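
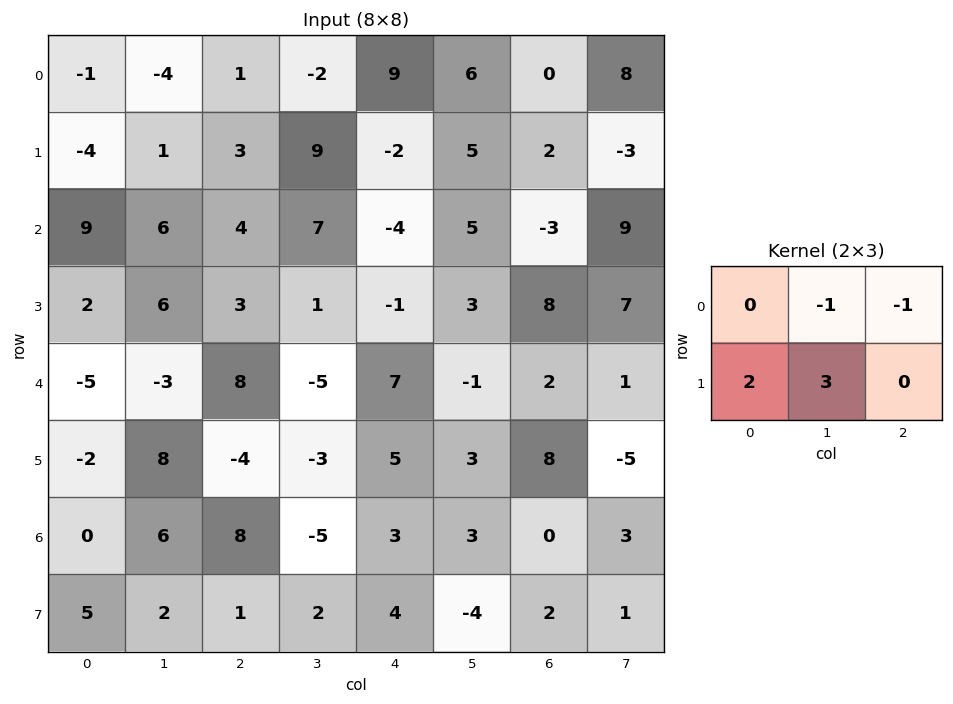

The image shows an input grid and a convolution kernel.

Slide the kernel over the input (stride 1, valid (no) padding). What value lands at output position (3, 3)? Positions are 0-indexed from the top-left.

The receptive field on the input at this output position is [1 -1 3 / -5 7 -1]. Elementwise product with the kernel and sum: -1·-1 + 3·-1 + -5·2 + 7·3.

9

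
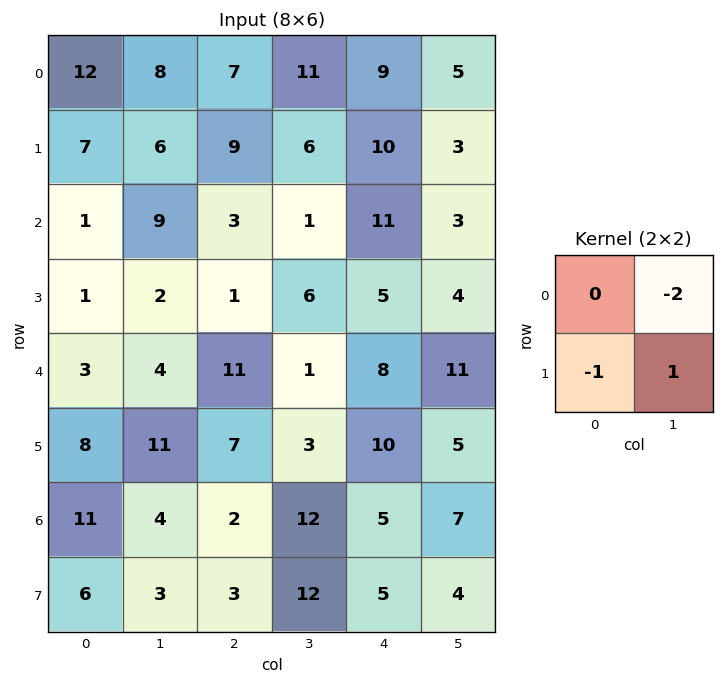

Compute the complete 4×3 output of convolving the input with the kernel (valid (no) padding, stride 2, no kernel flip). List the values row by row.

Output[0,0]: The receptive field on the input at this output position is [12 8 / 7 6]. Elementwise product with the kernel and sum: 8·-2 + 7·-1 + 6·1.
Output[0,1]: The receptive field on the input at this output position is [7 11 / 9 6]. Elementwise product with the kernel and sum: 11·-2 + 9·-1 + 6·1.

-17 -25 -17
-17 3 -7
-5 -6 -27
-11 -15 -15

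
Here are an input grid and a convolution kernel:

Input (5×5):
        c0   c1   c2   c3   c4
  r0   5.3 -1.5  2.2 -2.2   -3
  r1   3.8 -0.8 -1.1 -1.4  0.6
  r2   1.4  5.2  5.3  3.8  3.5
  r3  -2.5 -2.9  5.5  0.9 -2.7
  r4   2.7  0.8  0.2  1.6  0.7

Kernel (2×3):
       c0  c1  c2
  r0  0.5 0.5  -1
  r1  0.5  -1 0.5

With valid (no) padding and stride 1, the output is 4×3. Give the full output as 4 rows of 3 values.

1.85 2.55 4.15
0.75 -0.35 -1.25
2.4 -5.05 1.55
-7.55 1.4 4.75

Output[0,0]: The receptive field on the input at this output position is [5.3 -1.5 2.2 / 3.8 -0.8 -1.1]. Elementwise product with the kernel and sum: 5.3·0.5 + -1.5·0.5 + 2.2·-1 + 3.8·0.5 + -0.8·-1 + -1.1·0.5.
Output[0,1]: The receptive field on the input at this output position is [-1.5 2.2 -2.2 / -0.8 -1.1 -1.4]. Elementwise product with the kernel and sum: -1.5·0.5 + 2.2·0.5 + -2.2·-1 + -0.8·0.5 + -1.1·-1 + -1.4·0.5.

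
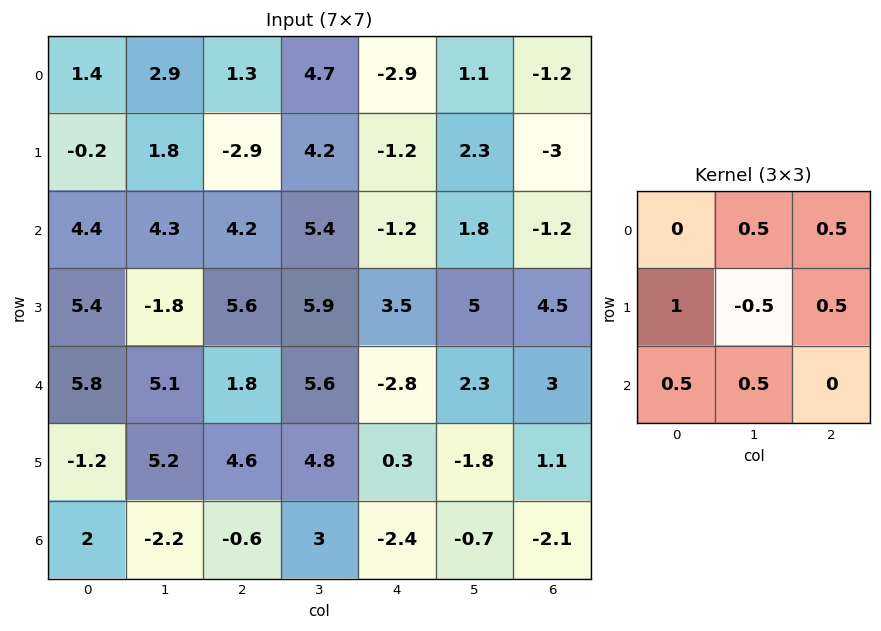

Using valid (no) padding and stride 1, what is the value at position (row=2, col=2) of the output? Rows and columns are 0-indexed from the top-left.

The receptive field on the input at this output position is [4.2 5.4 -1.2 / 5.6 5.9 3.5 / 1.8 5.6 -2.8]. Elementwise product with the kernel and sum: 5.4·0.5 + -1.2·0.5 + 5.6·1 + 5.9·-0.5 + 3.5·0.5 + 1.8·0.5 + 5.6·0.5.

10.2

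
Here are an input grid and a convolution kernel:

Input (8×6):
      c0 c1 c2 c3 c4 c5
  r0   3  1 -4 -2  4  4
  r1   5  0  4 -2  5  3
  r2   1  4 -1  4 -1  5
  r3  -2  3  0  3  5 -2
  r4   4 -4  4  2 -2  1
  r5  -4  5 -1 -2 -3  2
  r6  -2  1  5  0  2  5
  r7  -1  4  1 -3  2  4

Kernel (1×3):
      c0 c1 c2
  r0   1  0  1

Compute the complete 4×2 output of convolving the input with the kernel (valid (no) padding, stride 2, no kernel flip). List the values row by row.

-1 0
0 -2
8 2
3 7

Output[0,0]: The receptive field on the input at this output position is [3 1 -4]. Elementwise product with the kernel and sum: 3·1 + -4·1.
Output[0,1]: The receptive field on the input at this output position is [-4 -2 4]. Elementwise product with the kernel and sum: -4·1 + 4·1.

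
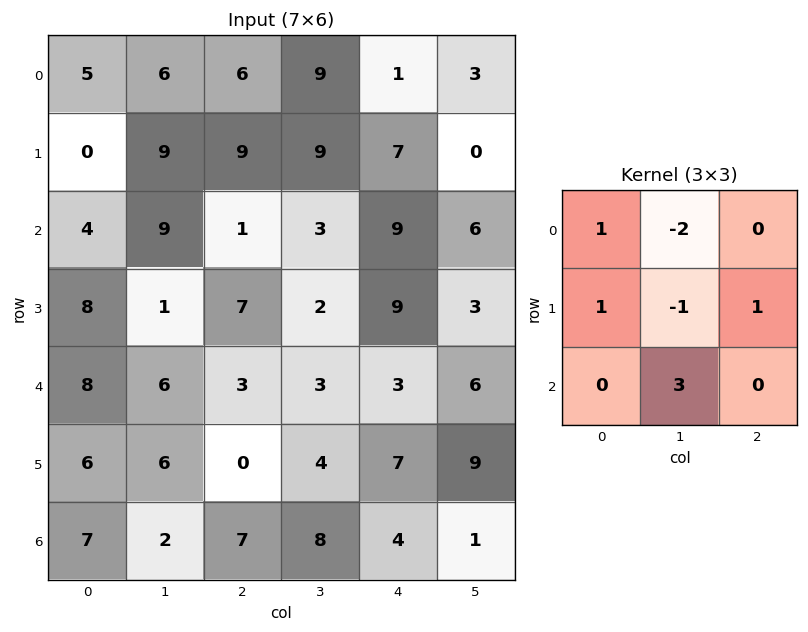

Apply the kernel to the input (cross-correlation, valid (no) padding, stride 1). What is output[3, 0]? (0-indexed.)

The receptive field on the input at this output position is [8 1 7 / 8 6 3 / 6 6 0]. Elementwise product with the kernel and sum: 8·1 + 1·-2 + 8·1 + 6·-1 + 3·1 + 6·3.

29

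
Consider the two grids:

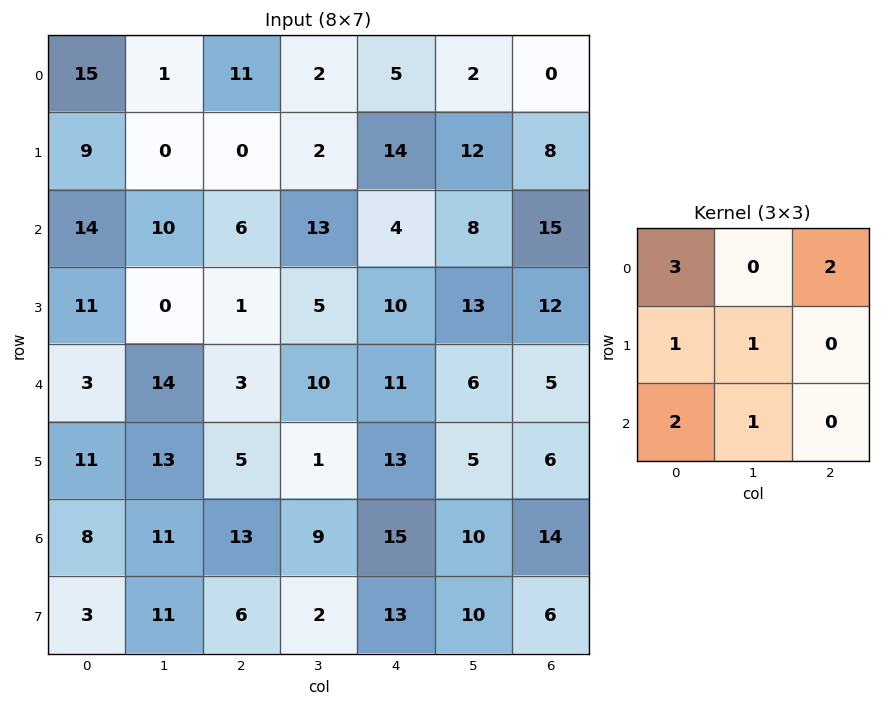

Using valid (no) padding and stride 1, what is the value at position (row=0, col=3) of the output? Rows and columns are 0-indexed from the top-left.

The receptive field on the input at this output position is [2 5 2 / 2 14 12 / 13 4 8]. Elementwise product with the kernel and sum: 2·3 + 2·2 + 2·1 + 14·1 + 13·2 + 4·1.

56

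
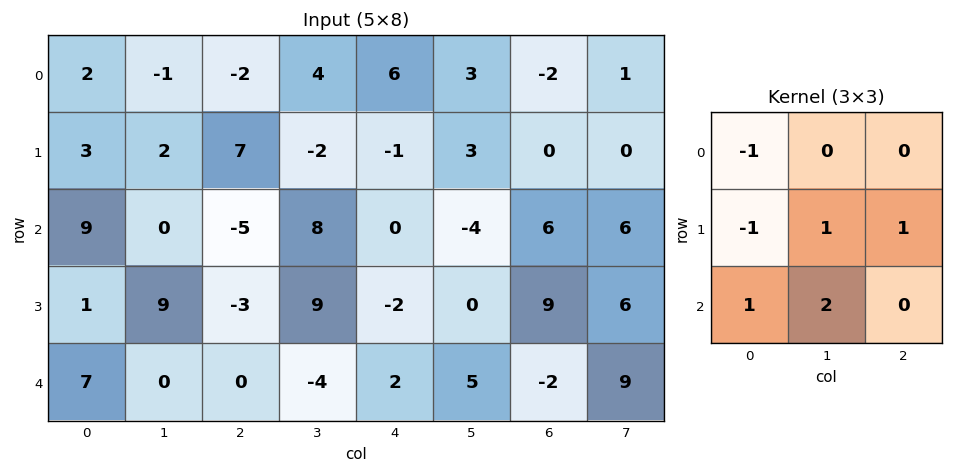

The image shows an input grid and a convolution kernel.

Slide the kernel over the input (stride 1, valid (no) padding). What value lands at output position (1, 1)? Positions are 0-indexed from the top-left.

4

The receptive field on the input at this output position is [2 7 -2 / 0 -5 8 / 9 -3 9]. Elementwise product with the kernel and sum: 2·-1 + 0·-1 + -5·1 + 8·1 + 9·1 + -3·2.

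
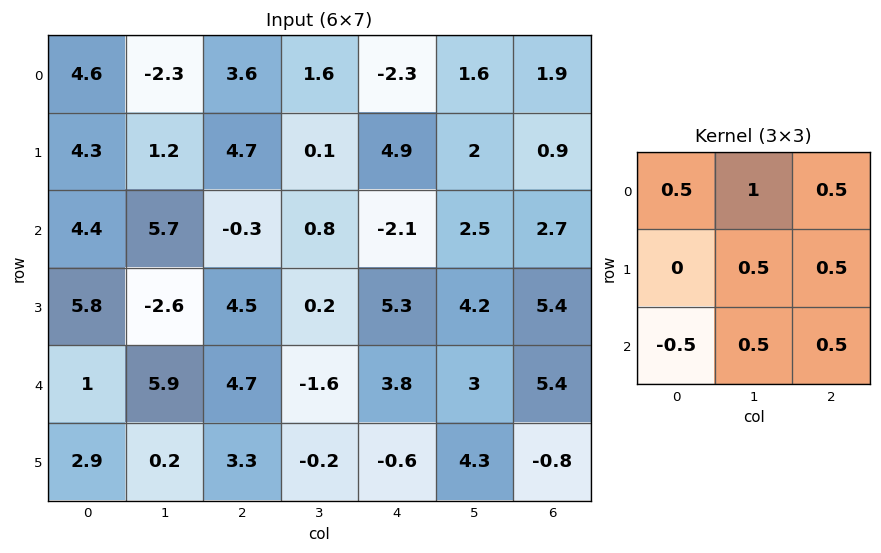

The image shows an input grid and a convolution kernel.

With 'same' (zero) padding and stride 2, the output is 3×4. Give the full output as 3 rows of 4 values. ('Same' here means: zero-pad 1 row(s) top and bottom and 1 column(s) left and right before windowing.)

Output[0,0]: The receptive field on the zero-padded input at this output position is [0 0 0 / 0 4.6 -2.3 / 0 4.3 1.2]. Elementwise product with the kernel and sum: 0·0.5 + 0·1 + 0·0.5 + 4.6·0.5 + -2.3·0.5 + 0·-0.5 + 4.3·0.5 + 1.2·0.5.
Output[0,1]: The receptive field on the zero-padded input at this output position is [0 0 0 / -2.3 3.6 1.6 / 1.2 4.7 0.1]. Elementwise product with the kernel and sum: 0·0.5 + 0·1 + 0·0.5 + 3.6·0.5 + 1.6·0.5 + 1.2·-0.5 + 4.7·0.5 + 0.1·0.5.

3.9 4.4 3.05 0.4
11.55 9.25 10.8 3.85
9.5 6.3 12.85 7.65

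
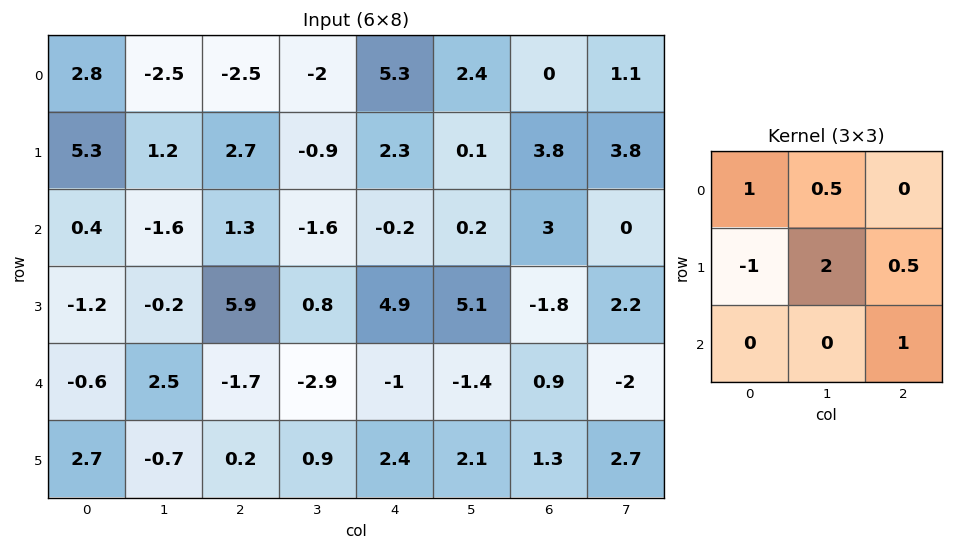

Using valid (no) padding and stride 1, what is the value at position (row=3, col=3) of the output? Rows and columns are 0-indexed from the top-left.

The receptive field on the input at this output position is [0.8 4.9 5.1 / -2.9 -1 -1.4 / 0.9 2.4 2.1]. Elementwise product with the kernel and sum: 0.8·1 + 4.9·0.5 + -2.9·-1 + -1·2 + -1.4·0.5 + 2.1·1.

5.55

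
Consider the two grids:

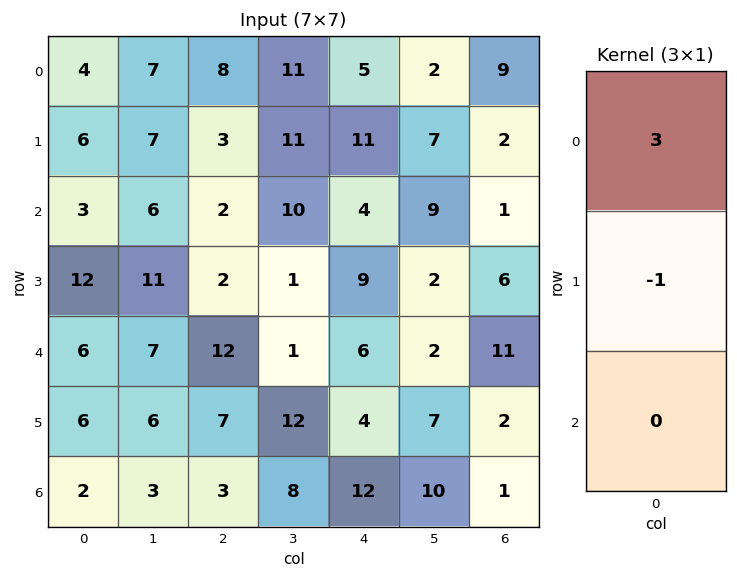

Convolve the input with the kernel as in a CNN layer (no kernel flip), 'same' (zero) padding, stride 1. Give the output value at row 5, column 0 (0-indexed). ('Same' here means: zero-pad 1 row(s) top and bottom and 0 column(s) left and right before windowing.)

The receptive field on the zero-padded input at this output position is [6 / 6 / 2]. Elementwise product with the kernel and sum: 6·3 + 6·-1.

12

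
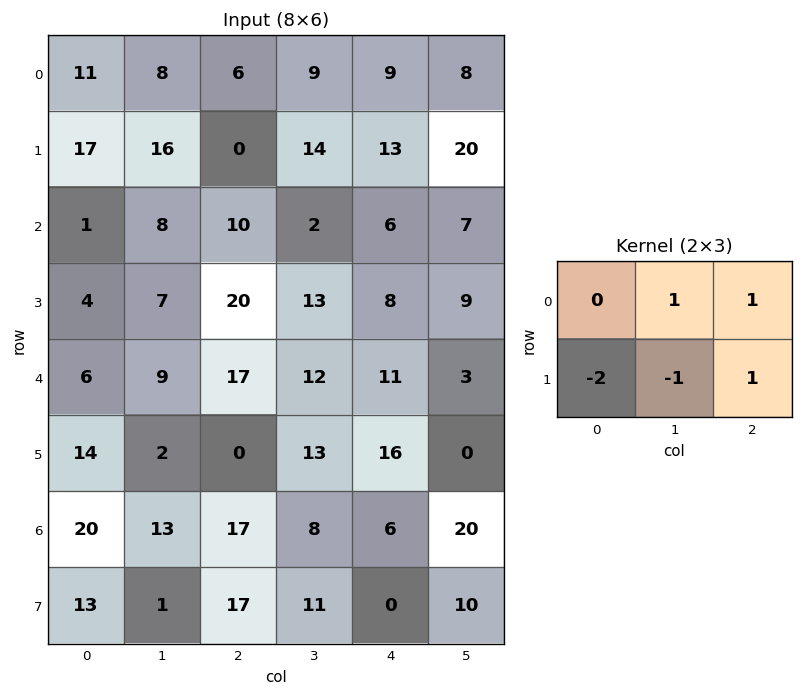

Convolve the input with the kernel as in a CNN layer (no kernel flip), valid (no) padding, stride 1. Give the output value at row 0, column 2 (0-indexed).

17

The receptive field on the input at this output position is [6 9 9 / 0 14 13]. Elementwise product with the kernel and sum: 9·1 + 9·1 + 0·-2 + 14·-1 + 13·1.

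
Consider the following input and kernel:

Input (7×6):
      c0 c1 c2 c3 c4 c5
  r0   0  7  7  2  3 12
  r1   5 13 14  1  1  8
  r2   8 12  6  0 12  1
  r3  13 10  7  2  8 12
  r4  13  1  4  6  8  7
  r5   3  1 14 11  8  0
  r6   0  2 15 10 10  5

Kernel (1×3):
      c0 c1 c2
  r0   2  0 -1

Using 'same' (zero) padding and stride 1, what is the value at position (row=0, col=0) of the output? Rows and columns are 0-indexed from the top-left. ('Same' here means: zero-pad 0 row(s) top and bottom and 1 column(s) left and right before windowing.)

The receptive field on the zero-padded input at this output position is [0 0 7]. Elementwise product with the kernel and sum: 0·2 + 7·-1.

-7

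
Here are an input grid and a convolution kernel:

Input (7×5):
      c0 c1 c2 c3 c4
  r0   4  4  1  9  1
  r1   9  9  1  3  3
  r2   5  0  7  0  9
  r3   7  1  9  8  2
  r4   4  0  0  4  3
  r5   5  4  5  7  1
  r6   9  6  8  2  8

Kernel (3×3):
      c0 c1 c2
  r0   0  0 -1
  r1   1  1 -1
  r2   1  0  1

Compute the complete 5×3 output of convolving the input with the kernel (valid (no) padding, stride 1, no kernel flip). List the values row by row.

Output[0,0]: The receptive field on the input at this output position is [4 4 1 / 9 9 1 / 5 0 7]. Elementwise product with the kernel and sum: 1·-1 + 9·1 + 9·1 + 1·-1 + 5·1 + 7·1.

28 -2 16
13 13 6
-4 6 9
5 -1 5
21 6 24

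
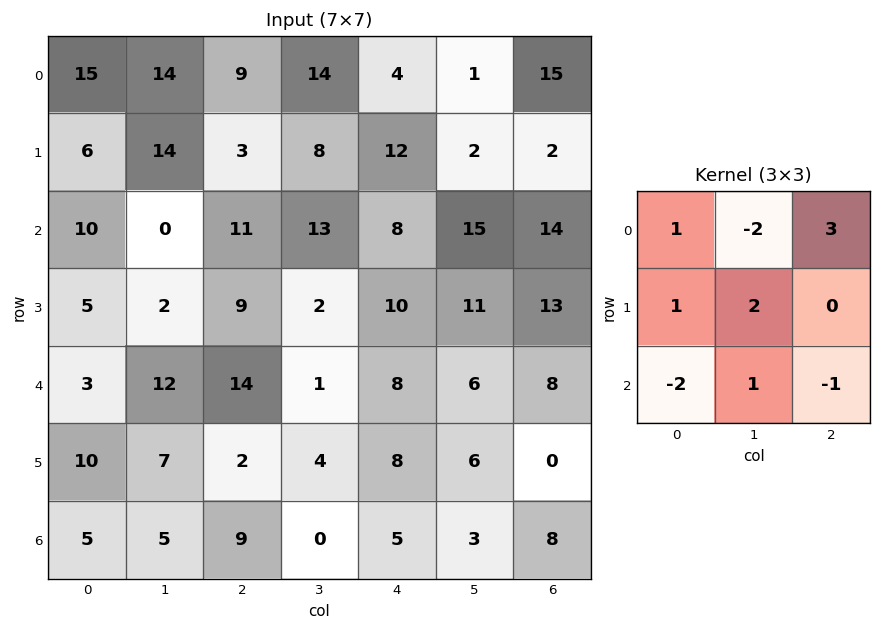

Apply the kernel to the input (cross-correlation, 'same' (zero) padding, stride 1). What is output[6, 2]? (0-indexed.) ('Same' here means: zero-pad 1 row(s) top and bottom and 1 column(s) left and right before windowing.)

38

The receptive field on the zero-padded input at this output position is [7 2 4 / 5 9 0 / 0 0 0]. Elementwise product with the kernel and sum: 7·1 + 2·-2 + 4·3 + 5·1 + 9·2 + 0·-2 + 0·1 + 0·-1.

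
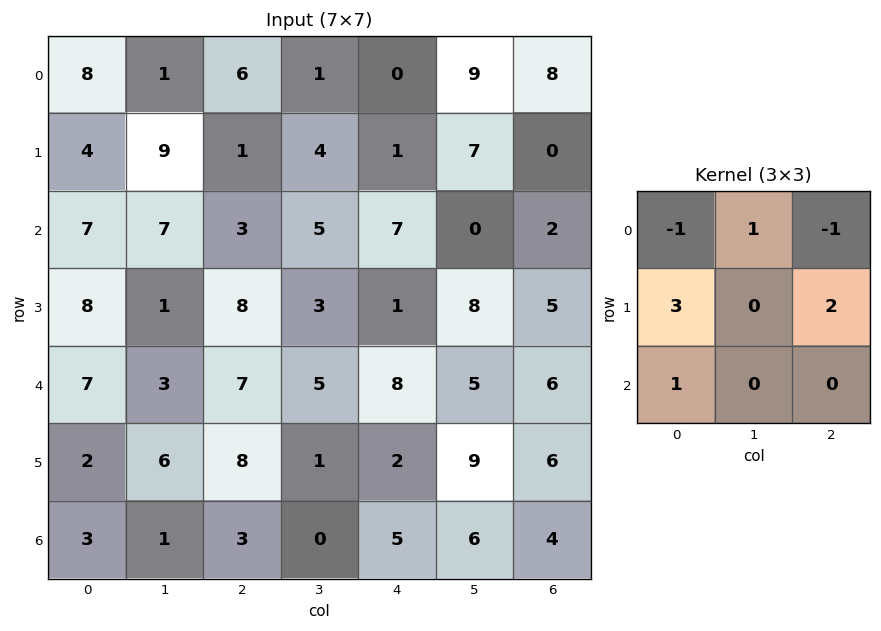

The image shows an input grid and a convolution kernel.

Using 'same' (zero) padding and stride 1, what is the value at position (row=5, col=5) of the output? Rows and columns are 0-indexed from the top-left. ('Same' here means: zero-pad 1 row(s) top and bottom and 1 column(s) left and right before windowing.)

14

The receptive field on the zero-padded input at this output position is [8 5 6 / 2 9 6 / 5 6 4]. Elementwise product with the kernel and sum: 8·-1 + 5·1 + 6·-1 + 2·3 + 6·2 + 5·1.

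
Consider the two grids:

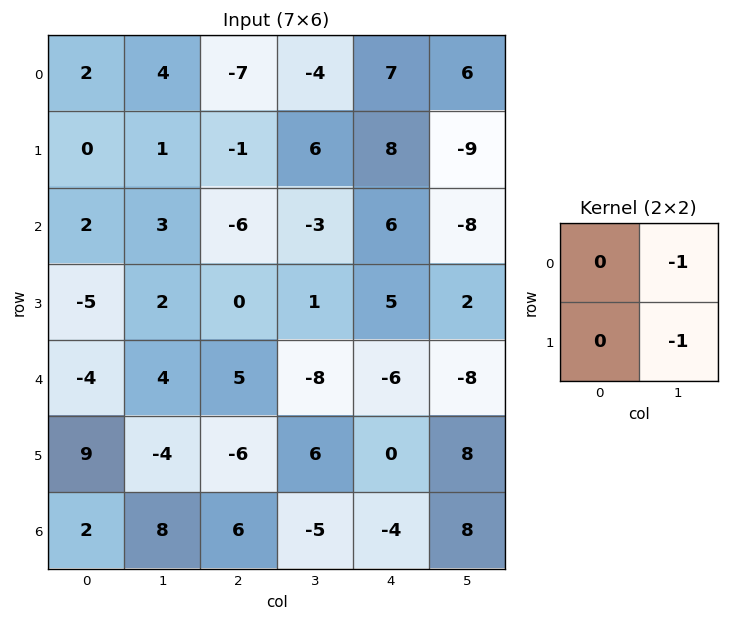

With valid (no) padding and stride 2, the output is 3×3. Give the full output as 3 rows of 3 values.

Output[0,0]: The receptive field on the input at this output position is [2 4 / 0 1]. Elementwise product with the kernel and sum: 4·-1 + 1·-1.
Output[0,1]: The receptive field on the input at this output position is [-7 -4 / -1 6]. Elementwise product with the kernel and sum: -4·-1 + 6·-1.

-5 -2 3
-5 2 6
0 2 0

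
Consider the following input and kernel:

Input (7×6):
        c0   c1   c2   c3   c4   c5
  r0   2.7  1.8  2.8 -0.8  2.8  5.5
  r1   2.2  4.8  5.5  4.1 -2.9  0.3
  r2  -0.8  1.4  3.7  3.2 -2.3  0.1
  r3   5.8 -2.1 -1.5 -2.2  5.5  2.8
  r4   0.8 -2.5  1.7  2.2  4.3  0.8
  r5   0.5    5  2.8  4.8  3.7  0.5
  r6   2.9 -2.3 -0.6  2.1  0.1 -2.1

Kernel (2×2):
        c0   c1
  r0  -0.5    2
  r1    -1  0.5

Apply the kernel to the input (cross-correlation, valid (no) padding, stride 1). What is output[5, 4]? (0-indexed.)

The receptive field on the input at this output position is [3.7 0.5 / 0.1 -2.1]. Elementwise product with the kernel and sum: 3.7·-0.5 + 0.5·2 + 0.1·-1 + -2.1·0.5.

-2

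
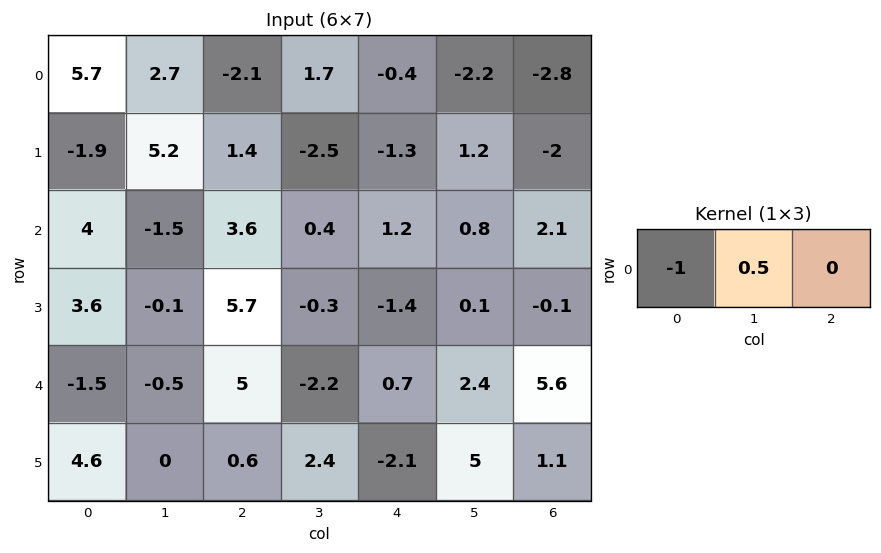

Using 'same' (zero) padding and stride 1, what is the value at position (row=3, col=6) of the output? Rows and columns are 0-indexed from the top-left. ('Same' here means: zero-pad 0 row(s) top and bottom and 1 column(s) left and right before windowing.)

The receptive field on the zero-padded input at this output position is [0.1 -0.1 0]. Elementwise product with the kernel and sum: 0.1·-1 + -0.1·0.5.

-0.15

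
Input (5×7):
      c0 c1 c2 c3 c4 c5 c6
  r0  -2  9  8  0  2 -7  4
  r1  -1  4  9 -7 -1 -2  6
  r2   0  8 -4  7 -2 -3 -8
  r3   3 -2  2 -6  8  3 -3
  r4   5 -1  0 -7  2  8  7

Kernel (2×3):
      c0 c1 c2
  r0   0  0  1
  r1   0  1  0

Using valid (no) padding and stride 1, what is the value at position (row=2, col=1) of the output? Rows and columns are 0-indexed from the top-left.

The receptive field on the input at this output position is [8 -4 7 / -2 2 -6]. Elementwise product with the kernel and sum: 7·1 + 2·1.

9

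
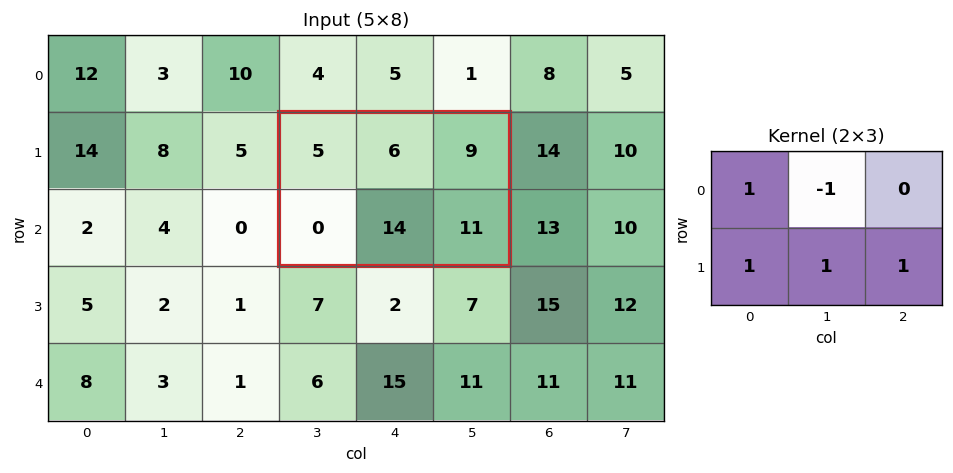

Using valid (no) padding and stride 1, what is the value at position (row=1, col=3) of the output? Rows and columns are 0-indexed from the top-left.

24

The receptive field on the input at this output position is [5 6 9 / 0 14 11]. Elementwise product with the kernel and sum: 5·1 + 6·-1 + 0·1 + 14·1 + 11·1.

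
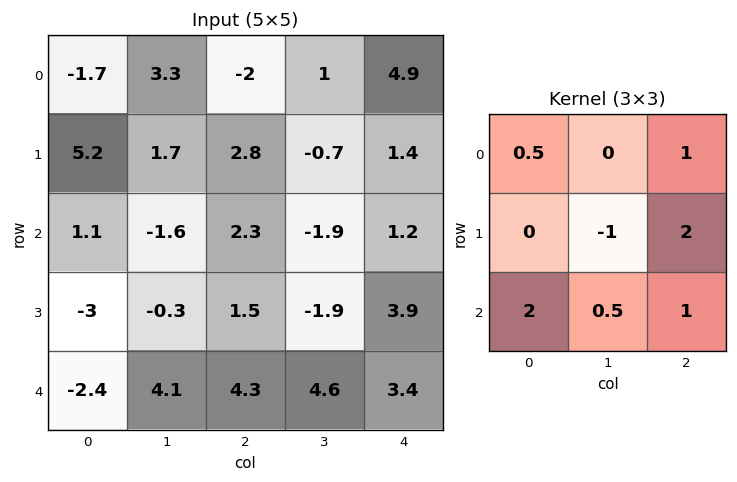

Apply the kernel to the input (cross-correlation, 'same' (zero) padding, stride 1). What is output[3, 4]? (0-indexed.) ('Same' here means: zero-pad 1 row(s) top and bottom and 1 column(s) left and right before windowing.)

The receptive field on the zero-padded input at this output position is [-1.9 1.2 0 / -1.9 3.9 0 / 4.6 3.4 0]. Elementwise product with the kernel and sum: -1.9·0.5 + 0·1 + 3.9·-1 + 0·2 + 4.6·2 + 3.4·0.5 + 0·1.

6.05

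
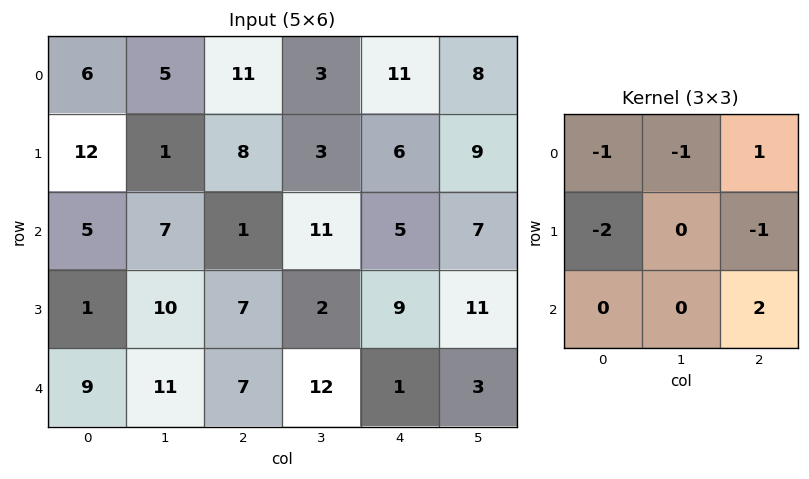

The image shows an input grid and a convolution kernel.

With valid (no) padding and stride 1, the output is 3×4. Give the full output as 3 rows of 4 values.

Output[0,0]: The receptive field on the input at this output position is [6 5 11 / 12 1 8 / 5 7 1]. Elementwise product with the kernel and sum: 6·-1 + 5·-1 + 11·1 + 12·-2 + 8·-1 + 1·2.

-30 4 -15 -7
-2 -27 6 -7
-6 5 -28 -18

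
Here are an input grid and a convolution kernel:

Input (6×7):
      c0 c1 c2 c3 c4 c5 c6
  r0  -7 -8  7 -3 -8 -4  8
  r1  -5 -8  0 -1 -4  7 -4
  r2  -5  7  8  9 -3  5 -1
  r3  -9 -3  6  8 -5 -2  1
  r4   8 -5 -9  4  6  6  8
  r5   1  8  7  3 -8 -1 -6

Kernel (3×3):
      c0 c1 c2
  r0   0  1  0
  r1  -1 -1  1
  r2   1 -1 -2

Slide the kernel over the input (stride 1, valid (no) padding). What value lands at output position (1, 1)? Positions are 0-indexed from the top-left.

The receptive field on the input at this output position is [-8 0 -1 / 7 8 9 / -3 6 8]. Elementwise product with the kernel and sum: 0·1 + 7·-1 + 8·-1 + 9·1 + -3·1 + 6·-1 + 8·-2.

-31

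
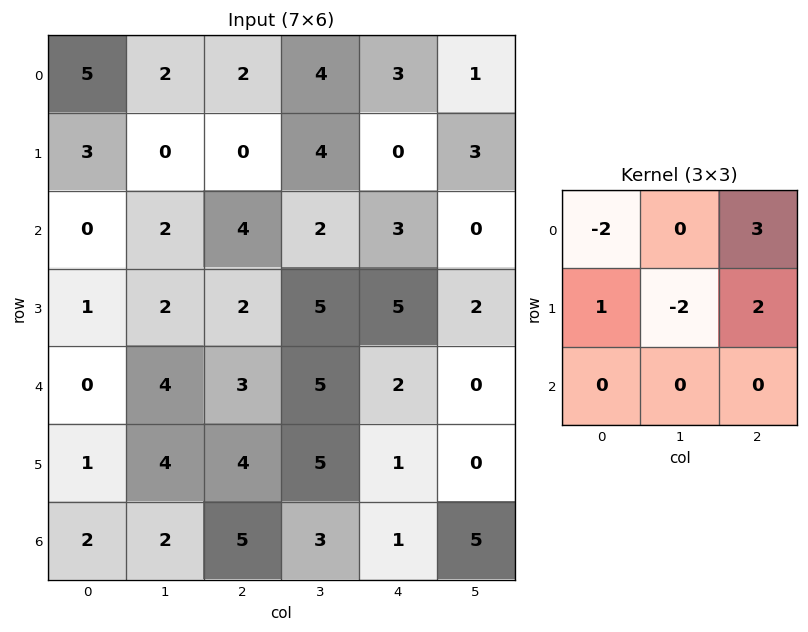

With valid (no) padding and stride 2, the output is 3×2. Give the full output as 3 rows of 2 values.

-1 -3
13 3
10 -4

Output[0,0]: The receptive field on the input at this output position is [5 2 2 / 3 0 0 / 0 2 4]. Elementwise product with the kernel and sum: 5·-2 + 2·3 + 3·1 + 0·-2 + 0·2.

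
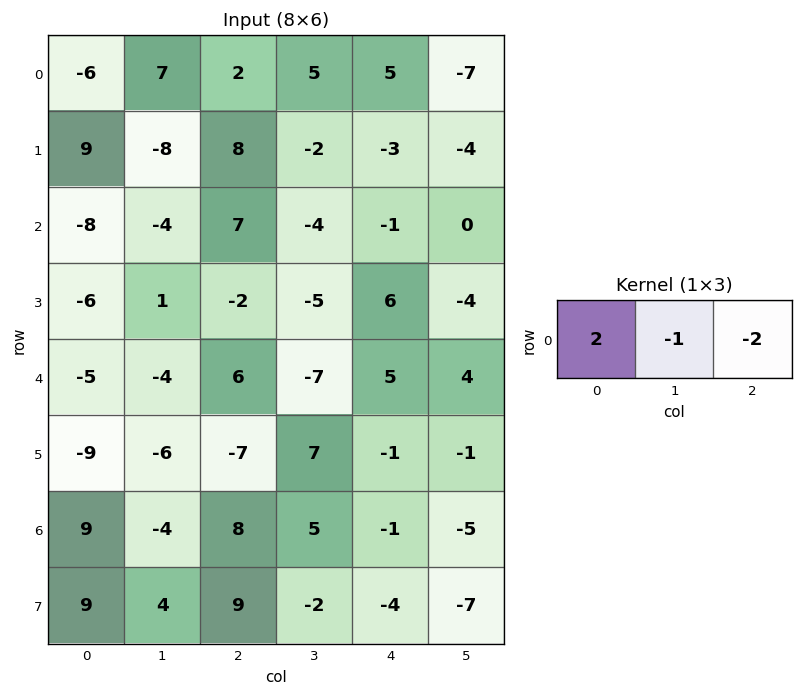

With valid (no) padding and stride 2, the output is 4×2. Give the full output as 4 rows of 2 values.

-23 -11
-26 20
-18 9
6 13

Output[0,0]: The receptive field on the input at this output position is [-6 7 2]. Elementwise product with the kernel and sum: -6·2 + 7·-1 + 2·-2.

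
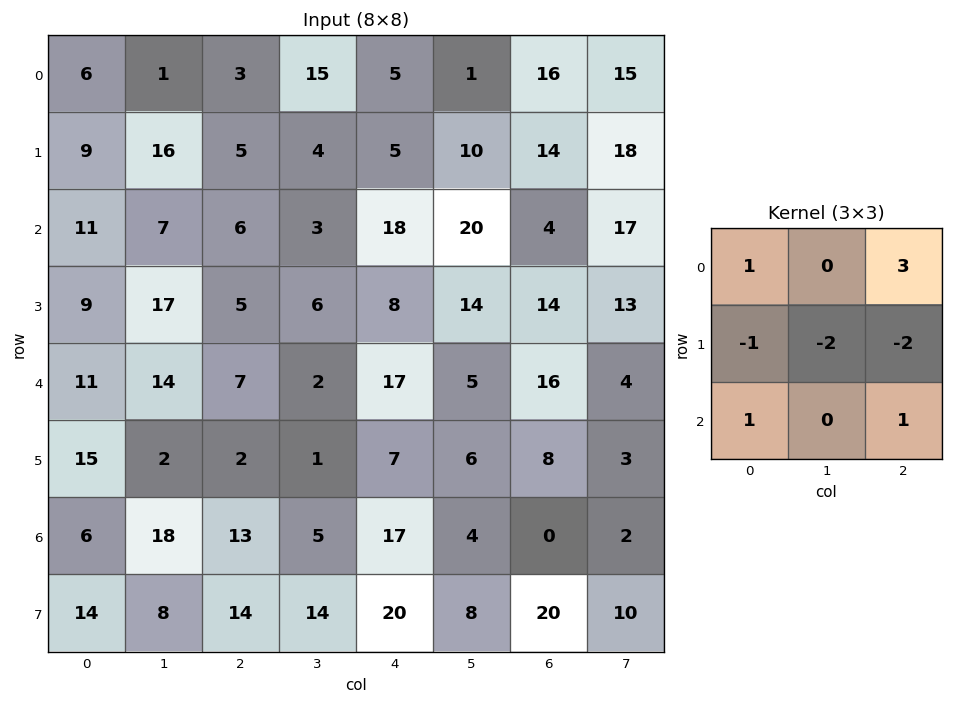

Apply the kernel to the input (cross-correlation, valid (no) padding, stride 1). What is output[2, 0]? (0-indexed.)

The receptive field on the input at this output position is [11 7 6 / 9 17 5 / 11 14 7]. Elementwise product with the kernel and sum: 11·1 + 6·3 + 9·-1 + 17·-2 + 5·-2 + 11·1 + 7·1.

-6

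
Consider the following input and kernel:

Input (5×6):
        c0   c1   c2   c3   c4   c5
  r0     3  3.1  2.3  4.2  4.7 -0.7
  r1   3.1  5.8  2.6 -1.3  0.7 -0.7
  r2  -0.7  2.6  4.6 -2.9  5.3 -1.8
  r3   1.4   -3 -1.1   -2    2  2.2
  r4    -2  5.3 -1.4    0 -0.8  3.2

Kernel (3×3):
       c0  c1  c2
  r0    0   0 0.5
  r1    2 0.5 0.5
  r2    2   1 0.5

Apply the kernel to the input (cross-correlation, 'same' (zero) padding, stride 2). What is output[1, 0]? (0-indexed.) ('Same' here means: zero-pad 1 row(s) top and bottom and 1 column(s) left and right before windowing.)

3.75

The receptive field on the zero-padded input at this output position is [0 3.1 5.8 / 0 -0.7 2.6 / 0 1.4 -3]. Elementwise product with the kernel and sum: 5.8·0.5 + 0·2 + -0.7·0.5 + 2.6·0.5 + 0·2 + 1.4·1 + -3·0.5.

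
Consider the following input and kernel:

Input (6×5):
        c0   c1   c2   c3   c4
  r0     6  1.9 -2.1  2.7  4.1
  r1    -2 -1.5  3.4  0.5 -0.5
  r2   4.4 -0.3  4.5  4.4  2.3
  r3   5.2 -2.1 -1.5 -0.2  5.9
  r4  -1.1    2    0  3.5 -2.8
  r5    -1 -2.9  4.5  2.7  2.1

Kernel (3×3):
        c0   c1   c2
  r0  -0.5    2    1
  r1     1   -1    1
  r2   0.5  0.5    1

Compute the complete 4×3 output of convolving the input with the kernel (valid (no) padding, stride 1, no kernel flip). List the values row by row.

Output[0,0]: The receptive field on the input at this output position is [6 1.9 -2.1 / -2 -1.5 3.4 / 4.4 -0.3 4.5]. Elementwise product with the kernel and sum: 6·-0.5 + 1.9·2 + -2.1·1 + -2·1 + -1.5·-1 + 3.4·1 + 4.4·0.5 + -0.3·0.5 + 4.5·1.

8.15 -0.35 19.7
10.65 5.65 6.25
7.95 17.25 12.4
-8.85 6.85 5.65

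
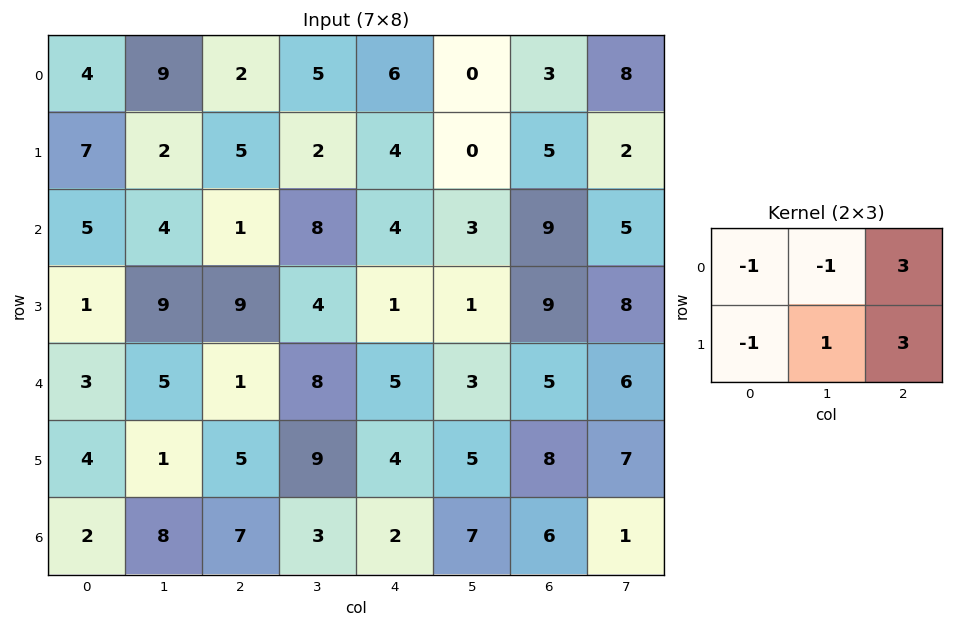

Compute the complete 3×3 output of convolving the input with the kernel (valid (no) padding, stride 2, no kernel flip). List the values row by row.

Output[0,0]: The receptive field on the input at this output position is [4 9 2 / 7 2 5]. Elementwise product with the kernel and sum: 4·-1 + 9·-1 + 2·3 + 7·-1 + 2·1 + 5·3.

3 20 14
29 1 47
7 22 32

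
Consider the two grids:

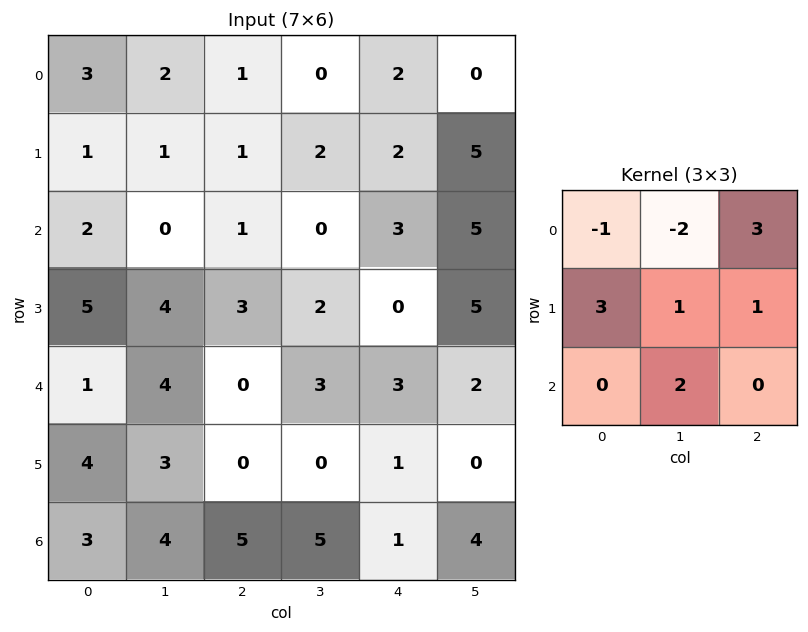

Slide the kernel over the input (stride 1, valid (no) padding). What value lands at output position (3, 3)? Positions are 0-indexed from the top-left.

29

The receptive field on the input at this output position is [2 0 5 / 3 3 2 / 0 1 0]. Elementwise product with the kernel and sum: 2·-1 + 0·-2 + 5·3 + 3·3 + 3·1 + 2·1 + 1·2.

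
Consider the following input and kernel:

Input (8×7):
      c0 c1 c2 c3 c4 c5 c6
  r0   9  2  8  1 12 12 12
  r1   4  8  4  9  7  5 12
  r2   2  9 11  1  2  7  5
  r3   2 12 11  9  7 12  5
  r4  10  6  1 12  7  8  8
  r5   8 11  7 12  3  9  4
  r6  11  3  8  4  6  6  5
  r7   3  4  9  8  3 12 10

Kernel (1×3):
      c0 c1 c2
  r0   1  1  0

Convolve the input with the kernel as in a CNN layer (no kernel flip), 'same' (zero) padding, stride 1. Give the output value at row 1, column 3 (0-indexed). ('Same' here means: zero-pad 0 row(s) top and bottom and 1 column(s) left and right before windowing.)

The receptive field on the zero-padded input at this output position is [4 9 7]. Elementwise product with the kernel and sum: 4·1 + 9·1.

13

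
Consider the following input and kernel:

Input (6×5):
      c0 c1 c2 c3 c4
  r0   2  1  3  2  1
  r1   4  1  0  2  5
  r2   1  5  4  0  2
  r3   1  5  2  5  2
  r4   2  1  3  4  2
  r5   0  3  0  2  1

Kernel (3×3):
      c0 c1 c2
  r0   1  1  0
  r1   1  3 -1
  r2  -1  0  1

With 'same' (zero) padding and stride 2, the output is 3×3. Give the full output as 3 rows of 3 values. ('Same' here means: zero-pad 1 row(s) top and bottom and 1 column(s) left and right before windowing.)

6 9 3
7 18 8
9 12 15

Output[0,0]: The receptive field on the zero-padded input at this output position is [0 0 0 / 0 2 1 / 0 4 1]. Elementwise product with the kernel and sum: 0·1 + 0·1 + 0·1 + 2·3 + 1·-1 + 0·-1 + 1·1.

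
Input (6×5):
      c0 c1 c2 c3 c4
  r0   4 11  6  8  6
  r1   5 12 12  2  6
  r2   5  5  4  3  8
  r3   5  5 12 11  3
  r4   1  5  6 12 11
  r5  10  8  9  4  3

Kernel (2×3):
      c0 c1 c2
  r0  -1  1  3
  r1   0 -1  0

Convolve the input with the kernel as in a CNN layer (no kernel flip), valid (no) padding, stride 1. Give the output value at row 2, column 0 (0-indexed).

7

The receptive field on the input at this output position is [5 5 4 / 5 5 12]. Elementwise product with the kernel and sum: 5·-1 + 5·1 + 4·3 + 5·-1.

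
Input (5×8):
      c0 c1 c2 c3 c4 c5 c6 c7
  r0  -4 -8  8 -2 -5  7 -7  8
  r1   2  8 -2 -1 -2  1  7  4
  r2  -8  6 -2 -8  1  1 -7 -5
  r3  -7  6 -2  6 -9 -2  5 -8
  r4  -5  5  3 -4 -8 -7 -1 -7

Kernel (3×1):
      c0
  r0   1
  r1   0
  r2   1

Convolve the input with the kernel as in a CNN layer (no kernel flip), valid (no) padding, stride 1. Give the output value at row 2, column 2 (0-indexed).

1

The receptive field on the input at this output position is [-2 / -2 / 3]. Elementwise product with the kernel and sum: -2·1 + 3·1.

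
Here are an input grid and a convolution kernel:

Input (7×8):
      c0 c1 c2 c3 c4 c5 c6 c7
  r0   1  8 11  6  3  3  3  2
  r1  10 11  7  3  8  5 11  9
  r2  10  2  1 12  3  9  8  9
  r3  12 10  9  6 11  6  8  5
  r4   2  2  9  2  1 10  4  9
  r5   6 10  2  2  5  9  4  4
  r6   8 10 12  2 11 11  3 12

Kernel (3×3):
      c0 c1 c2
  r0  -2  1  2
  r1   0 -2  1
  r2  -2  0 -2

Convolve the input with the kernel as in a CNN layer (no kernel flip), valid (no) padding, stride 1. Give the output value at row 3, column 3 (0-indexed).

The receptive field on the input at this output position is [6 11 6 / 2 1 10 / 2 5 9]. Elementwise product with the kernel and sum: 6·-2 + 11·1 + 6·2 + 1·-2 + 10·1 + 2·-2 + 9·-2.

-3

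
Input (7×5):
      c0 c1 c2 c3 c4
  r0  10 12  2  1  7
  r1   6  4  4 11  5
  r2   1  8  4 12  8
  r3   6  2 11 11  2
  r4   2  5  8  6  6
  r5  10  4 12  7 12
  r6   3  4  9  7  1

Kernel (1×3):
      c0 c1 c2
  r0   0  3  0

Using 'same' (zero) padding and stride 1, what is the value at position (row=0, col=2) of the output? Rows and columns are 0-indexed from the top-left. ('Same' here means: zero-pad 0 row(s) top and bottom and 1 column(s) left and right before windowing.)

The receptive field on the zero-padded input at this output position is [12 2 1]. Elementwise product with the kernel and sum: 2·3.

6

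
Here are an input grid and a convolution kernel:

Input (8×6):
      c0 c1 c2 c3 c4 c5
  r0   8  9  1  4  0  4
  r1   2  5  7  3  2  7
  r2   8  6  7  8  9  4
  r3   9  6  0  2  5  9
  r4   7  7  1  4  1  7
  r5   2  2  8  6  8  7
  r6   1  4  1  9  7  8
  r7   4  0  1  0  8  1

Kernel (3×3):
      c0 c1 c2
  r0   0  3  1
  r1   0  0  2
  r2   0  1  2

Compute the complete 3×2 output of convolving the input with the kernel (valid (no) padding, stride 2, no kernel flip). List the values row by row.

62 42
34 49
44 52

Output[0,0]: The receptive field on the input at this output position is [8 9 1 / 2 5 7 / 8 6 7]. Elementwise product with the kernel and sum: 9·3 + 1·1 + 7·2 + 6·1 + 7·2.
Output[0,1]: The receptive field on the input at this output position is [1 4 0 / 7 3 2 / 7 8 9]. Elementwise product with the kernel and sum: 4·3 + 0·1 + 2·2 + 8·1 + 9·2.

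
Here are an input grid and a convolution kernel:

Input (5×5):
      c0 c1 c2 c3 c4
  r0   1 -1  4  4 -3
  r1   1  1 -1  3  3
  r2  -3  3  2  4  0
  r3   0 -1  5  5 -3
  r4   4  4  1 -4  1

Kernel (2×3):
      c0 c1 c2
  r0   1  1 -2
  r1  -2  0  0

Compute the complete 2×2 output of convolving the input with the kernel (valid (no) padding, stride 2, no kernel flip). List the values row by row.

-10 16
-4 -4

Output[0,0]: The receptive field on the input at this output position is [1 -1 4 / 1 1 -1]. Elementwise product with the kernel and sum: 1·1 + -1·1 + 4·-2 + 1·-2.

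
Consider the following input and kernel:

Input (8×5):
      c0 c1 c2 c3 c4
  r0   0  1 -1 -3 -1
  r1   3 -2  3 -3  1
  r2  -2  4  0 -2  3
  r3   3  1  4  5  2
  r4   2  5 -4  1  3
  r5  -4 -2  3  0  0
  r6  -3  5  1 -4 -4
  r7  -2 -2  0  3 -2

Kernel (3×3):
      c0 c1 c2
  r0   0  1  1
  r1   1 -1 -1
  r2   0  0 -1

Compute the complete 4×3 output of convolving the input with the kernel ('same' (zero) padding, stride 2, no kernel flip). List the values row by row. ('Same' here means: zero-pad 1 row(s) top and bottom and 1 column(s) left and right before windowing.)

Output[0,0]: The receptive field on the zero-padded input at this output position is [0 0 0 / 0 0 1 / 0 3 -2]. Elementwise product with the kernel and sum: 0·1 + 0·1 + 0·1 + 0·-1 + 1·-1 + -2·-1.
Output[0,1]: The receptive field on the zero-padded input at this output position is [0 0 0 / 1 -1 -3 / -2 3 -3]. Elementwise product with the kernel and sum: 0·1 + 0·1 + 1·1 + -1·-1 + -3·-1 + -3·-1.

1 8 -2
-2 1 -4
-1 17 0
-6 8 0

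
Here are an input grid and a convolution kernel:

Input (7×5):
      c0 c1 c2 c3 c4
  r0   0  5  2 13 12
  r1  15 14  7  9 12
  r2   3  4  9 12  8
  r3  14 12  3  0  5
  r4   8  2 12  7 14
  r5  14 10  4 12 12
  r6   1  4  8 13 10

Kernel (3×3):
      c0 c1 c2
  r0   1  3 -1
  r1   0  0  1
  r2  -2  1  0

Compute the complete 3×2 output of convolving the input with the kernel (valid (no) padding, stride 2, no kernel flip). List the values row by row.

18 35
-5 25
8 28

Output[0,0]: The receptive field on the input at this output position is [0 5 2 / 15 14 7 / 3 4 9]. Elementwise product with the kernel and sum: 0·1 + 5·3 + 2·-1 + 7·1 + 3·-2 + 4·1.
Output[0,1]: The receptive field on the input at this output position is [2 13 12 / 7 9 12 / 9 12 8]. Elementwise product with the kernel and sum: 2·1 + 13·3 + 12·-1 + 12·1 + 9·-2 + 12·1.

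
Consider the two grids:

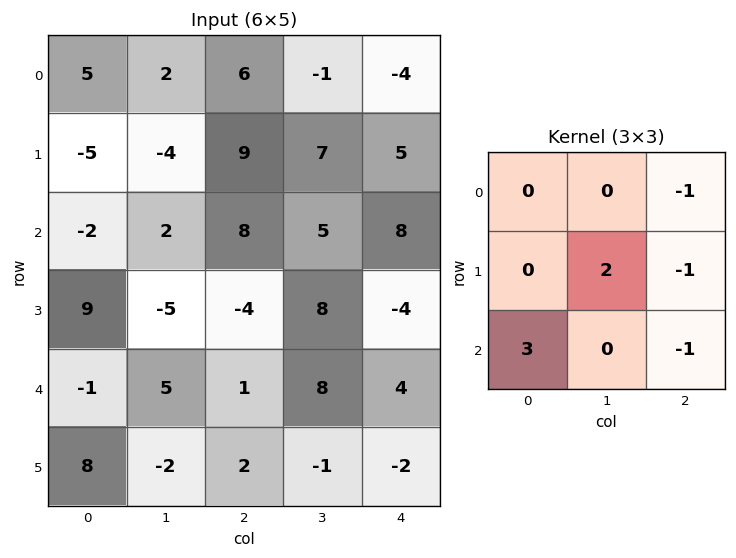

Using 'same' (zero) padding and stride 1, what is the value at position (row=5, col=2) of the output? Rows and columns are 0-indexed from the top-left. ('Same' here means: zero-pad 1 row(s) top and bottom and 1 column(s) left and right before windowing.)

The receptive field on the zero-padded input at this output position is [5 1 8 / -2 2 -1 / 0 0 0]. Elementwise product with the kernel and sum: 8·-1 + 2·2 + -1·-1 + 0·3 + 0·-1.

-3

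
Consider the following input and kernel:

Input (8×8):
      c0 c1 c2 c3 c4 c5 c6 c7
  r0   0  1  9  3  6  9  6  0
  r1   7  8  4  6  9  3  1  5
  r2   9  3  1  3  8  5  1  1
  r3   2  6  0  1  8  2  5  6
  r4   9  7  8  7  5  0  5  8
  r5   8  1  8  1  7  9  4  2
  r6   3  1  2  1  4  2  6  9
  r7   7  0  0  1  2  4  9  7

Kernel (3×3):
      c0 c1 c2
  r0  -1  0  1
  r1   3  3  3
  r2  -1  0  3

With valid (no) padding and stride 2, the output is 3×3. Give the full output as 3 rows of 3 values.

Output[0,0]: The receptive field on the input at this output position is [0 1 9 / 7 8 4 / 9 3 1]. Elementwise product with the kernel and sum: 0·-1 + 9·1 + 7·3 + 8·3 + 4·3 + 9·-1 + 1·3.

60 77 34
31 41 48
53 55 74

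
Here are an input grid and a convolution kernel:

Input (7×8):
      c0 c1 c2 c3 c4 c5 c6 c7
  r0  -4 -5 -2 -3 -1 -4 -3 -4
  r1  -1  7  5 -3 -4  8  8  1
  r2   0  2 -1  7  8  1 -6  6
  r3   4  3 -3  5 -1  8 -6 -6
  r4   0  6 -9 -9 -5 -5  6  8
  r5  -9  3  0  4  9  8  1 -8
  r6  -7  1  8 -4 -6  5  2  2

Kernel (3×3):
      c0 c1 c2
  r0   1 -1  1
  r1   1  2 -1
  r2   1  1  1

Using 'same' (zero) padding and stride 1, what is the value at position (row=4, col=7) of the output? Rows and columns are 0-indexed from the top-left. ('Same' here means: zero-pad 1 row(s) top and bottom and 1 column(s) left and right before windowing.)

15

The receptive field on the zero-padded input at this output position is [-6 -6 0 / 6 8 0 / 1 -8 0]. Elementwise product with the kernel and sum: -6·1 + -6·-1 + 0·1 + 6·1 + 8·2 + 0·-1 + 1·1 + -8·1 + 0·1.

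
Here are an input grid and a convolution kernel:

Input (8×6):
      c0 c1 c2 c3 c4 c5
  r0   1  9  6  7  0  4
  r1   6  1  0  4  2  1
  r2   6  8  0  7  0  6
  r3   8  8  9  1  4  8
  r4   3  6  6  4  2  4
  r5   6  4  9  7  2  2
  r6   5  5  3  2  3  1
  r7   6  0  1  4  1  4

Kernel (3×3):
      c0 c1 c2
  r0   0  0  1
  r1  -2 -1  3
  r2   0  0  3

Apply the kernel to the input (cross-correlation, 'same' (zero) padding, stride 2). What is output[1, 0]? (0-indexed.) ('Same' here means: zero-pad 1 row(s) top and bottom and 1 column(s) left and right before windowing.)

The receptive field on the zero-padded input at this output position is [0 6 1 / 0 6 8 / 0 8 8]. Elementwise product with the kernel and sum: 1·1 + 0·-2 + 6·-1 + 8·3 + 8·3.

43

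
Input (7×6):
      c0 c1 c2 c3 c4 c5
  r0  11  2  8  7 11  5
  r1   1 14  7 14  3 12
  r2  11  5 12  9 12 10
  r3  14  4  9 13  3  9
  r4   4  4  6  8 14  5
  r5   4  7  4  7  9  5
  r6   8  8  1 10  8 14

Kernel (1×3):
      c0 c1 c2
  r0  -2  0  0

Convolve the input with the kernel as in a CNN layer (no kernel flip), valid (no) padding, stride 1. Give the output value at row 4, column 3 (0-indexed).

The receptive field on the input at this output position is [8 14 5]. Elementwise product with the kernel and sum: 8·-2.

-16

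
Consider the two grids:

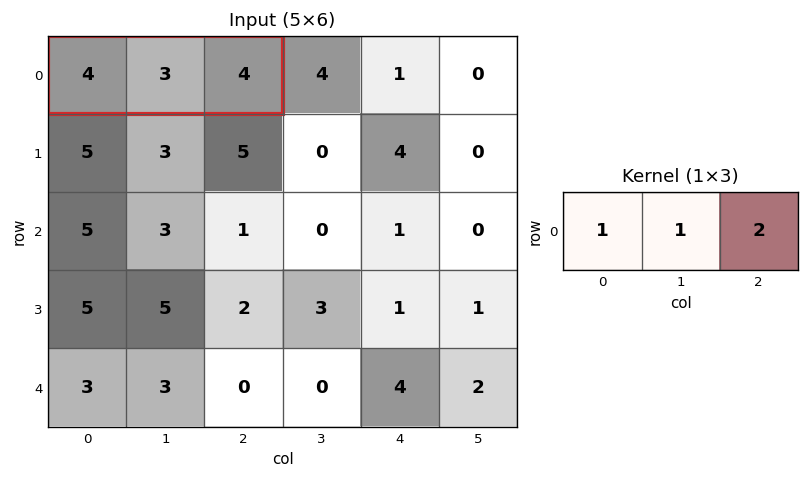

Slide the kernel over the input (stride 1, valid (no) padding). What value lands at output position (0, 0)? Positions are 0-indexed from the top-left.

15

The receptive field on the input at this output position is [4 3 4]. Elementwise product with the kernel and sum: 4·1 + 3·1 + 4·2.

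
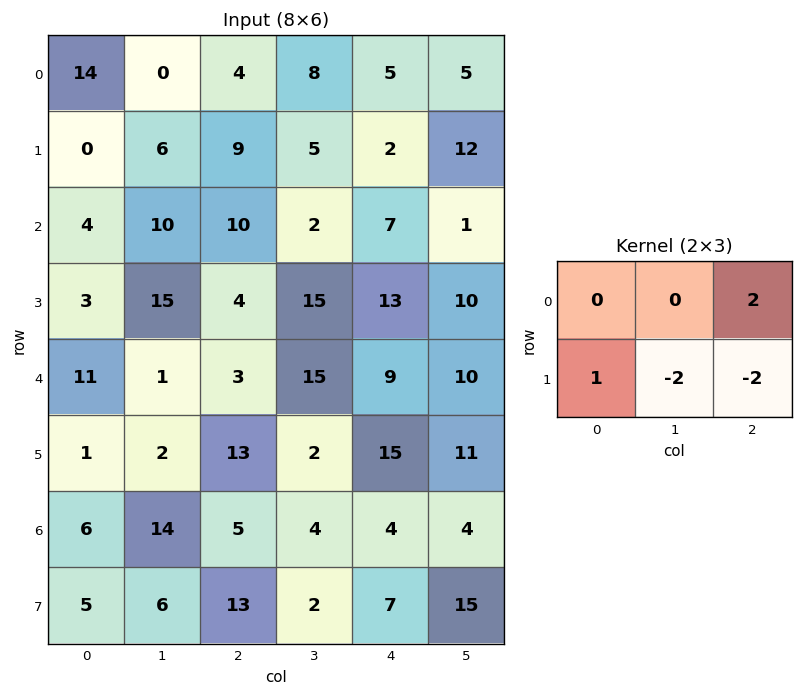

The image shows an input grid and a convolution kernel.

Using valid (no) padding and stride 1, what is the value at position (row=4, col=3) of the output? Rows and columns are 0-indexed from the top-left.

-30

The receptive field on the input at this output position is [15 9 10 / 2 15 11]. Elementwise product with the kernel and sum: 10·2 + 2·1 + 15·-2 + 11·-2.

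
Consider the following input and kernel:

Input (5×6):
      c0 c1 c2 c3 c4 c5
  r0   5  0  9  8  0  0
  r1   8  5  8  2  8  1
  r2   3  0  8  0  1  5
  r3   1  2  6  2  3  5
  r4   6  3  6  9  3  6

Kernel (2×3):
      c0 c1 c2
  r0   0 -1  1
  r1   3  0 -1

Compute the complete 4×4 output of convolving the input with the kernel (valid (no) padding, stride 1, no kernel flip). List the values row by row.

Output[0,0]: The receptive field on the input at this output position is [5 0 9 / 8 5 8]. Elementwise product with the kernel and sum: 0·-1 + 9·1 + 8·3 + 8·-1.
Output[0,1]: The receptive field on the input at this output position is [0 9 8 / 5 8 2]. Elementwise product with the kernel and sum: 9·-1 + 8·1 + 5·3 + 2·-1.

25 12 8 5
4 -6 29 -12
5 -4 16 5
16 -4 16 23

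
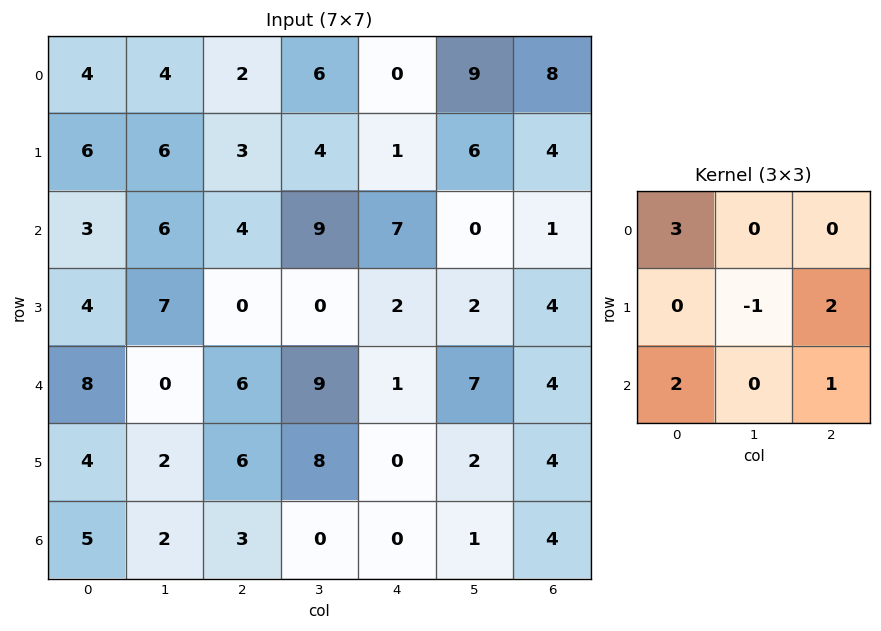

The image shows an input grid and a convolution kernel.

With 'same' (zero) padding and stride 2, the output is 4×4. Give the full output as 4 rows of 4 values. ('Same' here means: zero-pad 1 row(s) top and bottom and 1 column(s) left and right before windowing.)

10 26 32 4
16 46 7 21
-6 45 31 6
-1 3 26 2

Output[0,0]: The receptive field on the zero-padded input at this output position is [0 0 0 / 0 4 4 / 0 6 6]. Elementwise product with the kernel and sum: 0·3 + 4·-1 + 4·2 + 0·2 + 6·1.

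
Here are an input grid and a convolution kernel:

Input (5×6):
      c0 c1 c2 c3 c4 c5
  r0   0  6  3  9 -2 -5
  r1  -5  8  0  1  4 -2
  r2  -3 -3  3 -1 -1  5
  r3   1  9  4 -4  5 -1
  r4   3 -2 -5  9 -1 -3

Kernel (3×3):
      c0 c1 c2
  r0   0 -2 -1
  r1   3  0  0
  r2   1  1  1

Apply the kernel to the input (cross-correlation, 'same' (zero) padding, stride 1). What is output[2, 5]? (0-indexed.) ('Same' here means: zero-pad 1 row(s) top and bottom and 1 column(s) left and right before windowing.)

5

The receptive field on the zero-padded input at this output position is [4 -2 0 / -1 5 0 / 5 -1 0]. Elementwise product with the kernel and sum: -2·-2 + 0·-1 + -1·3 + 5·1 + -1·1 + 0·1.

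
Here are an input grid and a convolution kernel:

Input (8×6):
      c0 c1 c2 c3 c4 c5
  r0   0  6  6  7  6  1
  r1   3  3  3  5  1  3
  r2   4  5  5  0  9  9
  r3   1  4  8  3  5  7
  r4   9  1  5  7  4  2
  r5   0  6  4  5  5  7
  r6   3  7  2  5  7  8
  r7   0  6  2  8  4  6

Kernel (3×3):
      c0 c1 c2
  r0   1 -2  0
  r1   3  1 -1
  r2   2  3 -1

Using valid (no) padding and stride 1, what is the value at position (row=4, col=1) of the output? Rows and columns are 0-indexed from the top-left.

23

The receptive field on the input at this output position is [1 5 7 / 6 4 5 / 7 2 5]. Elementwise product with the kernel and sum: 1·1 + 5·-2 + 6·3 + 4·1 + 5·-1 + 7·2 + 2·3 + 5·-1.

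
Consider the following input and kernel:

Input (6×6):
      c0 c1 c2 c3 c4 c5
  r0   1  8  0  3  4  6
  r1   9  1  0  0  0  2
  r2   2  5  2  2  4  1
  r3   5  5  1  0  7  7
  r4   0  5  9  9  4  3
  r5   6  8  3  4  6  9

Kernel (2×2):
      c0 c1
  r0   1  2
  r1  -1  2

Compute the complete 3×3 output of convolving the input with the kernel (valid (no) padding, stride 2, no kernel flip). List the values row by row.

Output[0,0]: The receptive field on the input at this output position is [1 8 / 9 1]. Elementwise product with the kernel and sum: 1·1 + 8·2 + 9·-1 + 1·2.
Output[0,1]: The receptive field on the input at this output position is [0 3 / 0 0]. Elementwise product with the kernel and sum: 0·1 + 3·2 + 0·-1 + 0·2.

10 6 20
17 5 13
20 32 22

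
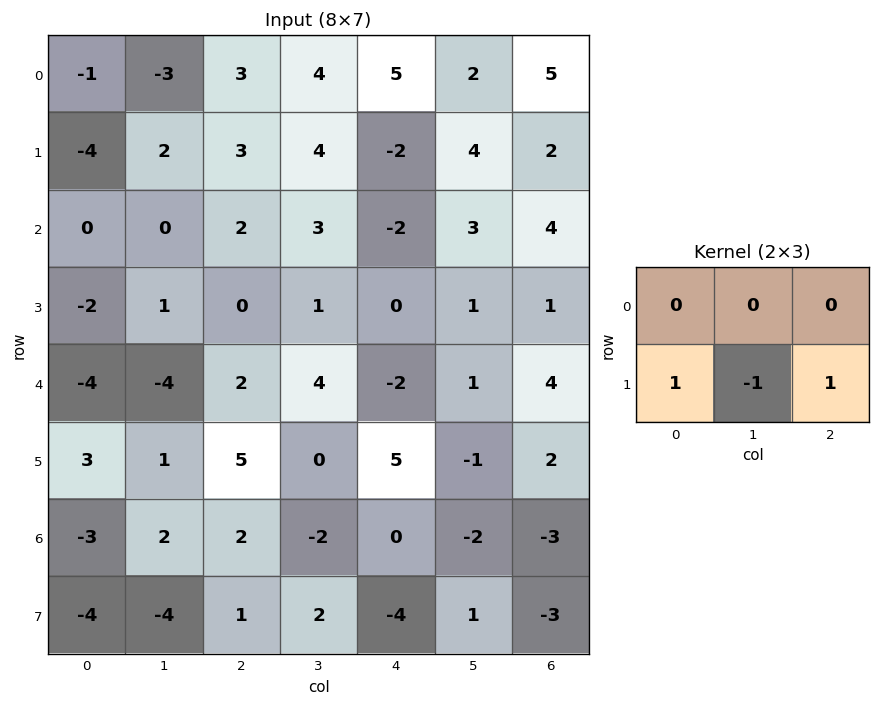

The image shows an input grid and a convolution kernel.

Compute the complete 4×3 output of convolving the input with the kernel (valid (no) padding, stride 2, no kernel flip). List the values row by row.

Output[0,0]: The receptive field on the input at this output position is [-1 -3 3 / -4 2 3]. Elementwise product with the kernel and sum: -4·1 + 2·-1 + 3·1.
Output[0,1]: The receptive field on the input at this output position is [3 4 5 / 3 4 -2]. Elementwise product with the kernel and sum: 3·1 + 4·-1 + -2·1.

-3 -3 -4
-3 -1 0
7 10 8
1 -5 -8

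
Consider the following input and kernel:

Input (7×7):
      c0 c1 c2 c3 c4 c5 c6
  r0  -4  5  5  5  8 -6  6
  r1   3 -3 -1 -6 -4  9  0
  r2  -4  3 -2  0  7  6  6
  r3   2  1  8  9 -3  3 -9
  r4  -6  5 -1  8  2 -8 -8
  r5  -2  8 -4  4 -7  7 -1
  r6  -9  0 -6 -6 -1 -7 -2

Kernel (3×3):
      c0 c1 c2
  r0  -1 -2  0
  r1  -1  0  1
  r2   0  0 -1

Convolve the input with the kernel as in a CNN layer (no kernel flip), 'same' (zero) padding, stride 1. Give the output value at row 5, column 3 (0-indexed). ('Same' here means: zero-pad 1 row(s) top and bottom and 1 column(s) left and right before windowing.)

-17

The receptive field on the zero-padded input at this output position is [-1 8 2 / -4 4 -7 / -6 -6 -1]. Elementwise product with the kernel and sum: -1·-1 + 8·-2 + -4·-1 + -7·1 + -1·-1.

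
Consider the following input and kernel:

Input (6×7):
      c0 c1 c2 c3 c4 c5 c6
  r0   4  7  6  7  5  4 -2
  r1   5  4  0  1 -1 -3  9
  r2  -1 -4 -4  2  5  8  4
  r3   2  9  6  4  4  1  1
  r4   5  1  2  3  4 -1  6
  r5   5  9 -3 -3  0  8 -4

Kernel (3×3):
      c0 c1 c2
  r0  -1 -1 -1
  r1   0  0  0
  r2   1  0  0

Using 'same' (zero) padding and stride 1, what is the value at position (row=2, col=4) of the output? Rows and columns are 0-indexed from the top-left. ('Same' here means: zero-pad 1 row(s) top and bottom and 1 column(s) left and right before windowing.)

7

The receptive field on the zero-padded input at this output position is [1 -1 -3 / 2 5 8 / 4 4 1]. Elementwise product with the kernel and sum: 1·-1 + -1·-1 + -3·-1 + 4·1.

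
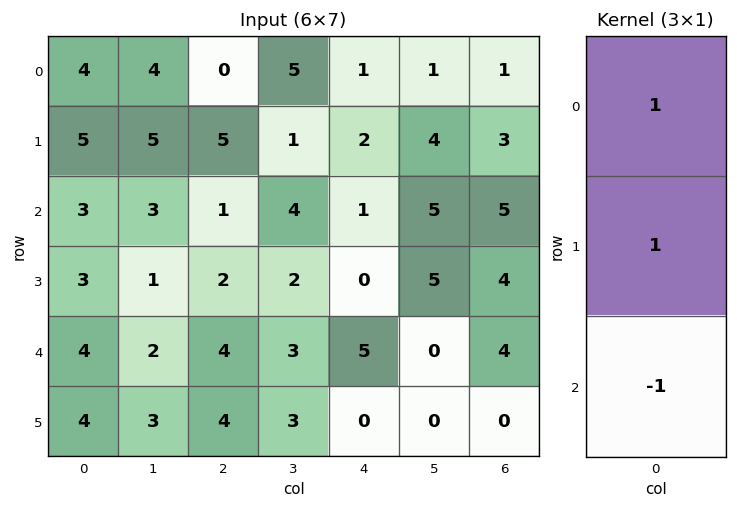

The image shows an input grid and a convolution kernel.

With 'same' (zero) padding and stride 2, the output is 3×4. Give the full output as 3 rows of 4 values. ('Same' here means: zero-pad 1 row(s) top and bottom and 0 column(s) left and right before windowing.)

Output[0,0]: The receptive field on the zero-padded input at this output position is [0 / 4 / 5]. Elementwise product with the kernel and sum: 0·1 + 4·1 + 5·-1.

-1 -5 -1 -2
5 4 3 4
3 2 5 8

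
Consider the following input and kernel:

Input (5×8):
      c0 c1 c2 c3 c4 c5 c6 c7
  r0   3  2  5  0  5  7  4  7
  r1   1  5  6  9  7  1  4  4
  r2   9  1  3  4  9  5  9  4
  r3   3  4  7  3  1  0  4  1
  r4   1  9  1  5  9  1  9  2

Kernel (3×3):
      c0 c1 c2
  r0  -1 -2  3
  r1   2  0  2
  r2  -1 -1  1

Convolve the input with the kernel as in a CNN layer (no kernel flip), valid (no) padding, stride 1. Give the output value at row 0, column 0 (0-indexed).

15

The receptive field on the input at this output position is [3 2 5 / 1 5 6 / 9 1 3]. Elementwise product with the kernel and sum: 3·-1 + 2·-2 + 5·3 + 1·2 + 6·2 + 9·-1 + 1·-1 + 3·1.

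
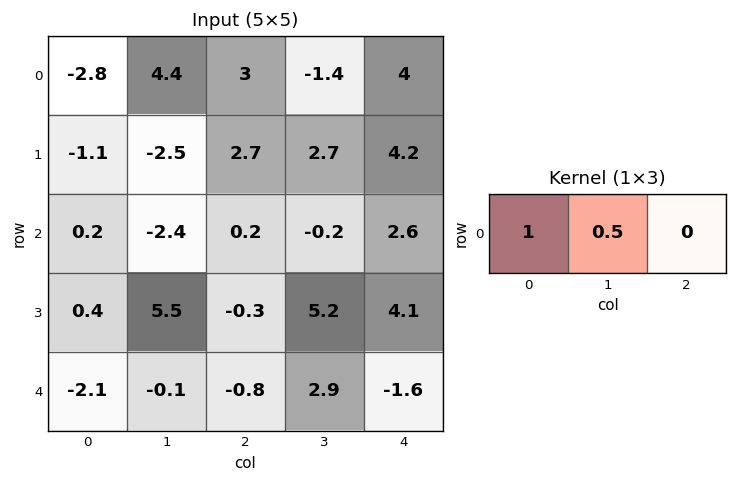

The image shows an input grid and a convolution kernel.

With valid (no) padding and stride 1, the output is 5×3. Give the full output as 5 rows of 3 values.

Output[0,0]: The receptive field on the input at this output position is [-2.8 4.4 3]. Elementwise product with the kernel and sum: -2.8·1 + 4.4·0.5.
Output[0,1]: The receptive field on the input at this output position is [4.4 3 -1.4]. Elementwise product with the kernel and sum: 4.4·1 + 3·0.5.

-0.6 5.9 2.3
-2.35 -1.15 4.05
-1 -2.3 0.1
3.15 5.35 2.3
-2.15 -0.5 0.65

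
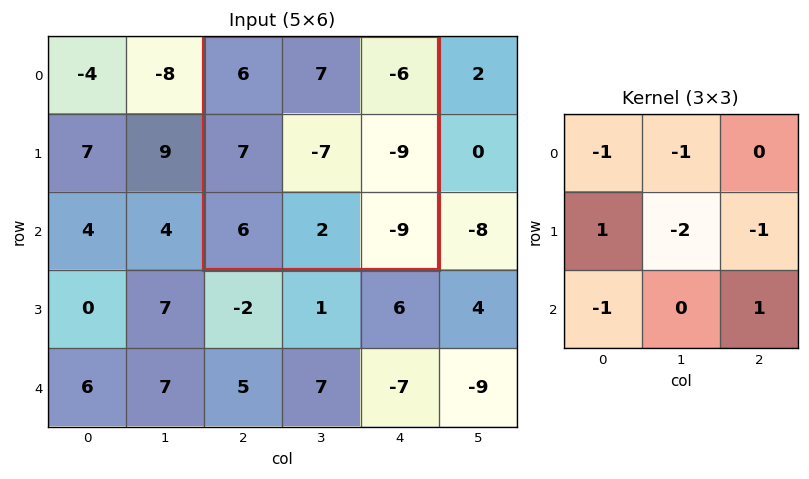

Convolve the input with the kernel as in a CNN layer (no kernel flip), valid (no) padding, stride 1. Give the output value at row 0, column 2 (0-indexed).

The receptive field on the input at this output position is [6 7 -6 / 7 -7 -9 / 6 2 -9]. Elementwise product with the kernel and sum: 6·-1 + 7·-1 + 7·1 + -7·-2 + -9·-1 + 6·-1 + -9·1.

2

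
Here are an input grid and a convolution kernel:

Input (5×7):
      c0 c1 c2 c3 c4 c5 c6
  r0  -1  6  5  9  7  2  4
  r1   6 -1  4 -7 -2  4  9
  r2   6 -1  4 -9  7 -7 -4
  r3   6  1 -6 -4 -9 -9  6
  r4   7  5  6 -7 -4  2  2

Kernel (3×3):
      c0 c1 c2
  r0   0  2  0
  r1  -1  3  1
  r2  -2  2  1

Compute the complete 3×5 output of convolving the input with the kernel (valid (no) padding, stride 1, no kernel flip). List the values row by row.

-3 17 -28 44 -5
-23 -6 -43 0 -18
-9 -20 -63 -10 -12

Output[0,0]: The receptive field on the input at this output position is [-1 6 5 / 6 -1 4 / 6 -1 4]. Elementwise product with the kernel and sum: 6·2 + 6·-1 + -1·3 + 4·1 + 6·-2 + -1·2 + 4·1.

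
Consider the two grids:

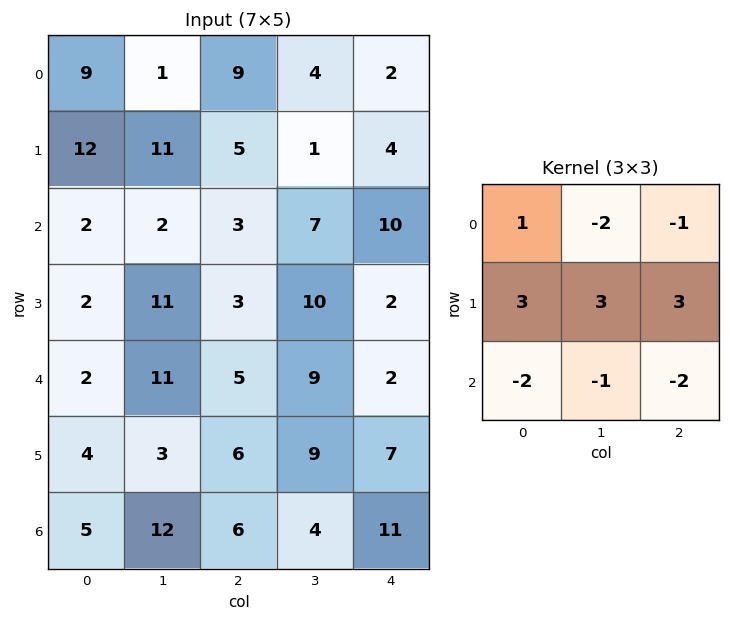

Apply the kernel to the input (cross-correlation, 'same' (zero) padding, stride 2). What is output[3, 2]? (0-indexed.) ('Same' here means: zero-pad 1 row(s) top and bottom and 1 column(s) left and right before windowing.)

40

The receptive field on the zero-padded input at this output position is [9 7 0 / 4 11 0 / 0 0 0]. Elementwise product with the kernel and sum: 9·1 + 7·-2 + 0·-1 + 4·3 + 11·3 + 0·3 + 0·-2 + 0·-1 + 0·-2.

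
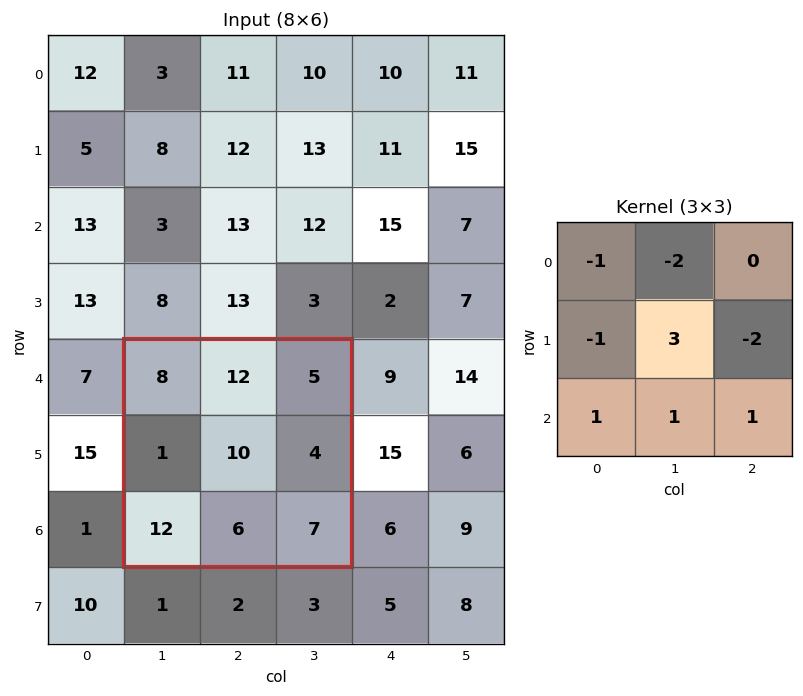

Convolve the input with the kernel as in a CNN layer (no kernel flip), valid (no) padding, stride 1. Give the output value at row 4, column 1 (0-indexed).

The receptive field on the input at this output position is [8 12 5 / 1 10 4 / 12 6 7]. Elementwise product with the kernel and sum: 8·-1 + 12·-2 + 1·-1 + 10·3 + 4·-2 + 12·1 + 6·1 + 7·1.

14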